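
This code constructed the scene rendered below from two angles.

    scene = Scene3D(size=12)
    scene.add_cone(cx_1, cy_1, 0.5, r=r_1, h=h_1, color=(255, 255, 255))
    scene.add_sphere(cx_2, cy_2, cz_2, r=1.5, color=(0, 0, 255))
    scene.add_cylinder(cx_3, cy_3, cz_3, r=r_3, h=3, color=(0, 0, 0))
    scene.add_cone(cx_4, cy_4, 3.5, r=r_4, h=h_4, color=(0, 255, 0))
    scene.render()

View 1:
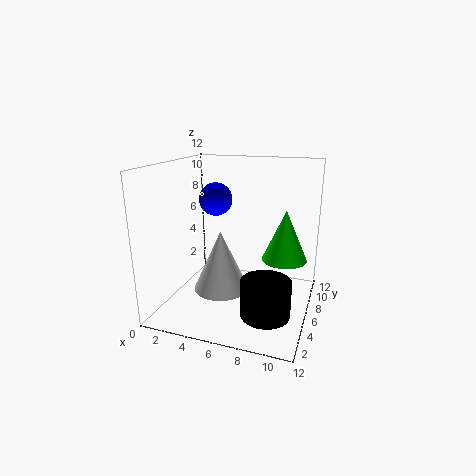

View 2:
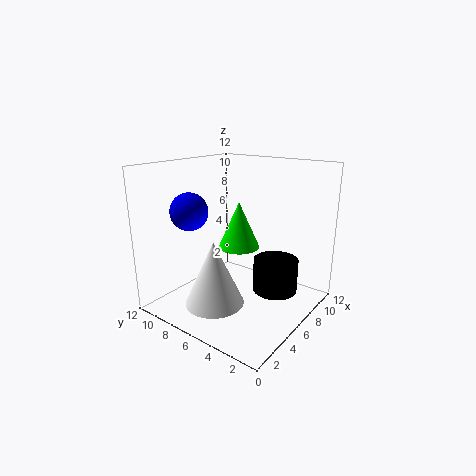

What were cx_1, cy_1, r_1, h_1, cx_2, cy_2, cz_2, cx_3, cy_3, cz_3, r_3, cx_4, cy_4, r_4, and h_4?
cx_1 = 4; cy_1 = 7; r_1 = 2.5; h_1 = 5.5; cx_2 = 3; cy_2 = 8.5; cz_2 = 8.5; cx_3 = 9; cy_3 = 4; cz_3 = 0.5; r_3 = 2; cx_4 = 9.5; cy_4 = 8.5; r_4 = 2; h_4 = 4.5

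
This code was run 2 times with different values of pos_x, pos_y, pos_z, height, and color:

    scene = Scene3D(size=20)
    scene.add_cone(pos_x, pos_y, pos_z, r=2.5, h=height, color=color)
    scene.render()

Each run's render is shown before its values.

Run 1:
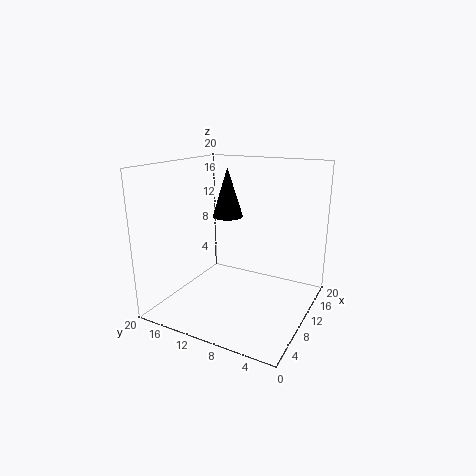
pos_x = 17.25; pos_y = 15.75; pos_z = 10.5; height = 8; color = 'black'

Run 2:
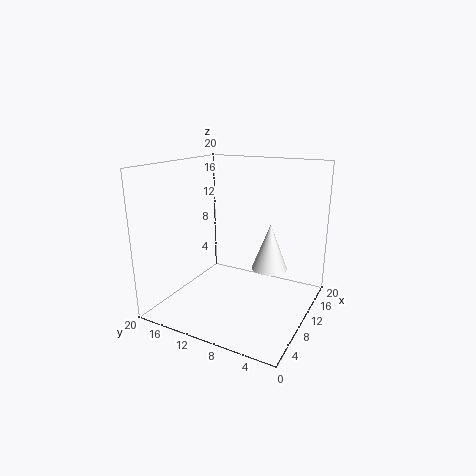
pos_x = 12; pos_y = 6; pos_z = 5.5; height = 6.5; color = 'white'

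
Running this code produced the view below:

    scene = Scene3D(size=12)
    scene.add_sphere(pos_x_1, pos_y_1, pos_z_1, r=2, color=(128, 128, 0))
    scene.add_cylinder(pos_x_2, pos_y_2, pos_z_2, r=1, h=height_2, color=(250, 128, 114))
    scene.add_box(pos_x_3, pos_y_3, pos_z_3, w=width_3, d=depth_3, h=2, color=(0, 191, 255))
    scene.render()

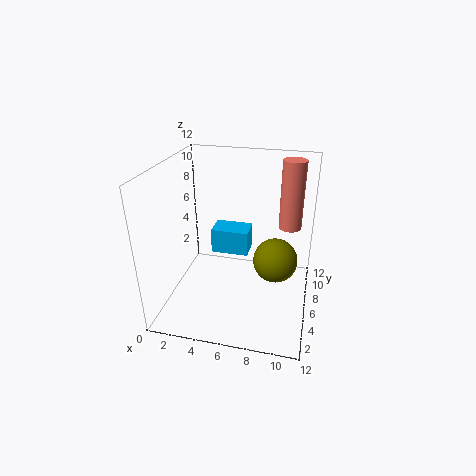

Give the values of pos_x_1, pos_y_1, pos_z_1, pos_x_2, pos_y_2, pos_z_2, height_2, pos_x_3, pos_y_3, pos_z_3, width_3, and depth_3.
pos_x_1 = 9
pos_y_1 = 8
pos_z_1 = 3
pos_x_2 = 10
pos_y_2 = 9
pos_z_2 = 6
height_2 = 6
pos_x_3 = 4
pos_y_3 = 5
pos_z_3 = 5
width_3 = 3
depth_3 = 2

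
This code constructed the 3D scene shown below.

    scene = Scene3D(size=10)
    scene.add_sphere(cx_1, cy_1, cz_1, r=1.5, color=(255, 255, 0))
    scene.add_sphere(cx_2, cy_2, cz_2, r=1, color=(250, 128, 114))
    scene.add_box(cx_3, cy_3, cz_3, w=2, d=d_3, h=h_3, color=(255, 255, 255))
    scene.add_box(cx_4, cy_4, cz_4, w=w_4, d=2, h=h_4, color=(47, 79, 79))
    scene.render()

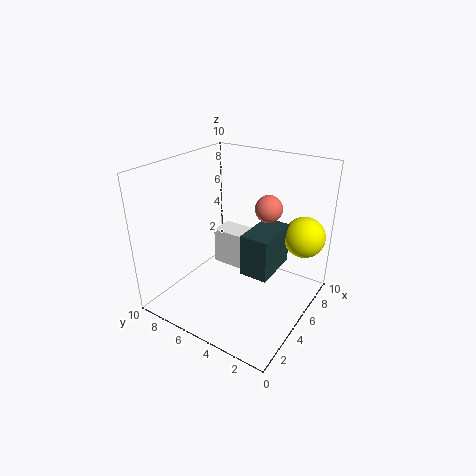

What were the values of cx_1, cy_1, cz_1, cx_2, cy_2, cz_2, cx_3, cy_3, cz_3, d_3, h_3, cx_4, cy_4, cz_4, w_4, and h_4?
cx_1 = 8.5, cy_1 = 1.5, cz_1 = 4.5, cx_2 = 7.5, cy_2 = 4, cz_2 = 6.5, cx_3 = 7.5, cy_3 = 6, cz_3 = 0.5, d_3 = 3, h_3 = 3, cx_4 = 4.5, cy_4 = 2.5, cz_4 = 2.5, w_4 = 3.5, h_4 = 3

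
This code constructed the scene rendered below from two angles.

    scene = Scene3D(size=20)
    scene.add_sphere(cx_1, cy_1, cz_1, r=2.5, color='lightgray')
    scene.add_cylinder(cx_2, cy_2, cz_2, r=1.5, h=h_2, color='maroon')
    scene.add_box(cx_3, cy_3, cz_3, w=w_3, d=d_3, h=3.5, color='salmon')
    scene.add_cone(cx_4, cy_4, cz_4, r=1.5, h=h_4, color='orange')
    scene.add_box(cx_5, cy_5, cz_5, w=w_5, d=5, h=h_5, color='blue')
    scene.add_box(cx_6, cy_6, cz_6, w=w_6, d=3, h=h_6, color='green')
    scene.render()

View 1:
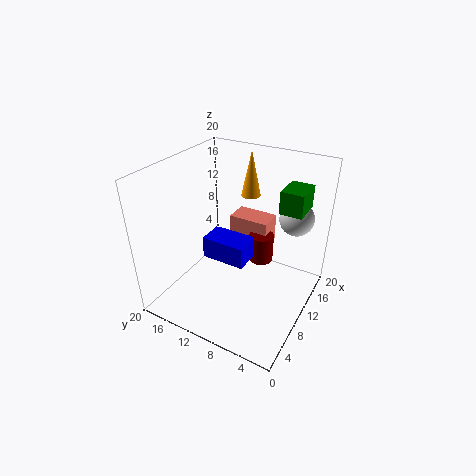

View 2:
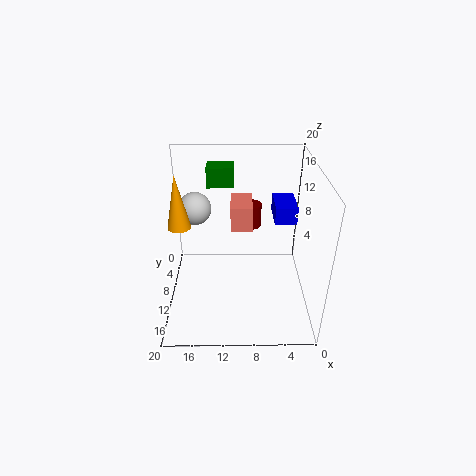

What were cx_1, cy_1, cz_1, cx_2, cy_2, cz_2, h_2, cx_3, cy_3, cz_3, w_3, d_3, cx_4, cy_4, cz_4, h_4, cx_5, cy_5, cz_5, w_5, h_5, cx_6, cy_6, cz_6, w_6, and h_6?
cx_1 = 16.5, cy_1 = 4, cz_1 = 11.5, cx_2 = 8, cy_2 = 5.5, cz_2 = 9.5, h_2 = 3.5, cx_3 = 8, cy_3 = 5, cz_3 = 11, w_3 = 3, d_3 = 5, cx_4 = 17.5, cy_4 = 12, cz_4 = 13, h_4 = 7, cx_5 = 2, cy_5 = 5, cz_5 = 12, w_5 = 3, h_5 = 2.5, cx_6 = 10.5, cy_6 = 1.5, cz_6 = 15, w_6 = 4, h_6 = 3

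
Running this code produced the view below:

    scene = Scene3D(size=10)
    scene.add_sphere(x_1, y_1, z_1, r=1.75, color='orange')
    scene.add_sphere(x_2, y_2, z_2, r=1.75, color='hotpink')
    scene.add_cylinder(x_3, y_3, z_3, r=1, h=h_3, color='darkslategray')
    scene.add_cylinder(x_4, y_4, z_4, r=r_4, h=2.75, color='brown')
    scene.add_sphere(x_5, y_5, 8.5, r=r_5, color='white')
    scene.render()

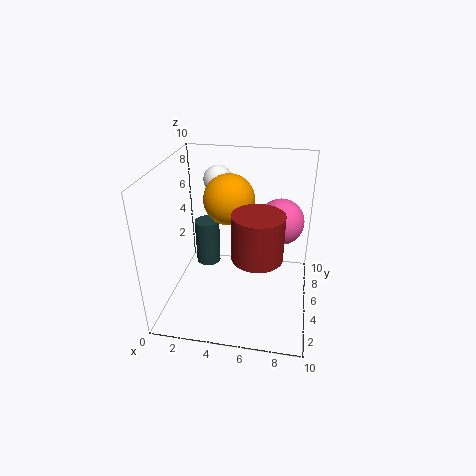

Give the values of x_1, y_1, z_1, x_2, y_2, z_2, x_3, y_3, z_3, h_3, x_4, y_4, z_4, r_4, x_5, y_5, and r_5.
x_1 = 4.25
y_1 = 5.75
z_1 = 7.5
x_2 = 7.75
y_2 = 8
z_2 = 5
x_3 = 1.75
y_3 = 8.5
z_3 = 0.5
h_3 = 3.75
x_4 = 6.75
y_4 = 1.75
z_4 = 5.75
r_4 = 1.5
x_5 = 3.25
y_5 = 6.75
r_5 = 1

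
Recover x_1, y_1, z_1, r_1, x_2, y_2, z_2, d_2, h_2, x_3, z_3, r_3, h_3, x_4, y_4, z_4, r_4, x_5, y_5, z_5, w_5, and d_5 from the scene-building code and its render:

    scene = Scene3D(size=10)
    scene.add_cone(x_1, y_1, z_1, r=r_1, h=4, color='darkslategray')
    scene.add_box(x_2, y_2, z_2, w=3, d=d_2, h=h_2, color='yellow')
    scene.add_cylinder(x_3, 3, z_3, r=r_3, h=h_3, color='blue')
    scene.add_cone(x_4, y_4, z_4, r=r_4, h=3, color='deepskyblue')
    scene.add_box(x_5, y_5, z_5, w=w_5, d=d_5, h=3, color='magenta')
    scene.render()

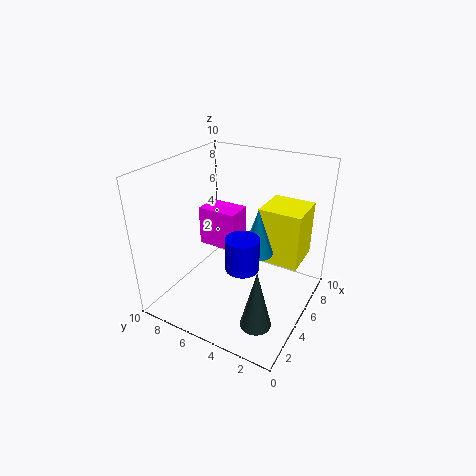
x_1 = 2, y_1 = 2, z_1 = 1, r_1 = 1, x_2 = 6, y_2 = 1, z_2 = 3, d_2 = 3, h_2 = 4, x_3 = 2, z_3 = 5, r_3 = 1, h_3 = 2, x_4 = 4, y_4 = 3, z_4 = 5, r_4 = 1, x_5 = 6, y_5 = 6, z_5 = 3, w_5 = 2, d_5 = 3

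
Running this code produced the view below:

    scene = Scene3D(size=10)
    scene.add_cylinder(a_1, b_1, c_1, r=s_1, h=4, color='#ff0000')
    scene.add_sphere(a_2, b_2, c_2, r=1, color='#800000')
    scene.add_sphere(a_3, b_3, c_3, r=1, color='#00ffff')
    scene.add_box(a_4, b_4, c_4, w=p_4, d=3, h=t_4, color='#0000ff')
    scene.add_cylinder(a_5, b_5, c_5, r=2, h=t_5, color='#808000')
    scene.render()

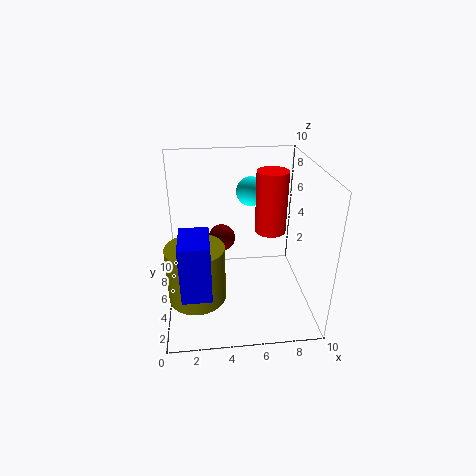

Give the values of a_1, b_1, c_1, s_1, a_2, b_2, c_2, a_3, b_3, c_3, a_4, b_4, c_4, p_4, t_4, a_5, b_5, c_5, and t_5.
a_1 = 7; b_1 = 4; c_1 = 6; s_1 = 1; a_2 = 4; b_2 = 7; c_2 = 4; a_3 = 6; b_3 = 6; c_3 = 8; a_4 = 1; b_4 = 2; c_4 = 2; p_4 = 2; t_4 = 4; a_5 = 2; b_5 = 4; c_5 = 1; t_5 = 4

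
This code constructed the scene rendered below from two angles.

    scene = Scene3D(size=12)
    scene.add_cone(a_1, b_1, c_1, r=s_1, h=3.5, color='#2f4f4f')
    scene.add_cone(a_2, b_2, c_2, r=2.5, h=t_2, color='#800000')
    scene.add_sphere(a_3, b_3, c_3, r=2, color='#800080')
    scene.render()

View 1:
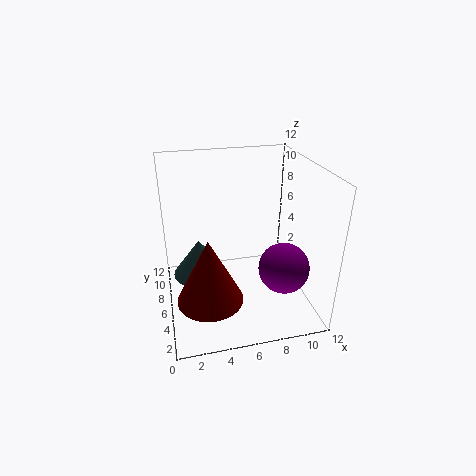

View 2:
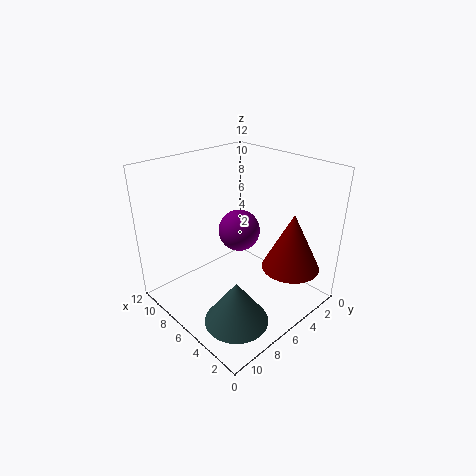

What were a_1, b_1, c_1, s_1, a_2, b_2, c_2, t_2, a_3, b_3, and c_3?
a_1 = 3; b_1 = 9; c_1 = 1; s_1 = 2.5; a_2 = 3; b_2 = 2.5; c_2 = 3; t_2 = 5; a_3 = 9; b_3 = 3; c_3 = 4.5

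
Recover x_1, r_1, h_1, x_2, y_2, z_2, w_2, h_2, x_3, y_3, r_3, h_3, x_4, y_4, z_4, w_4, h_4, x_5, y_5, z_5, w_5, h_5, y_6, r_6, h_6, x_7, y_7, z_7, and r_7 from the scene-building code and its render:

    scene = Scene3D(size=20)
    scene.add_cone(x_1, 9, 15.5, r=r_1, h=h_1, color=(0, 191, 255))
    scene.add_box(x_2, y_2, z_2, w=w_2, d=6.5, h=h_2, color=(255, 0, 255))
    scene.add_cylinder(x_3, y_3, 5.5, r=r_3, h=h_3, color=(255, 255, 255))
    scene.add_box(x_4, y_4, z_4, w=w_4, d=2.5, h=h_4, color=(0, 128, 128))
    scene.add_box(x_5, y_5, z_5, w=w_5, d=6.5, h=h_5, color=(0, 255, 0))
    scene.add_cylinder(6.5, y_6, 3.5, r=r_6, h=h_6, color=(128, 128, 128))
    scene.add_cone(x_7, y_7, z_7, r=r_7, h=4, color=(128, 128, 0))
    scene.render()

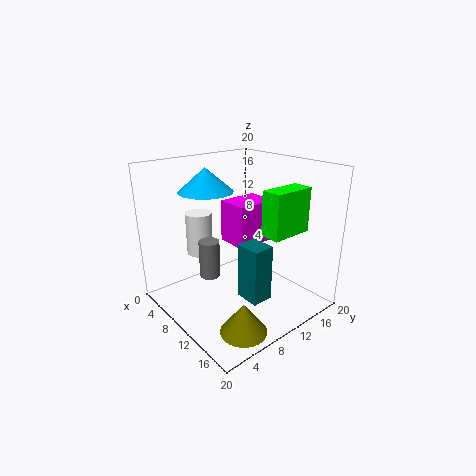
x_1 = 4, r_1 = 4, h_1 = 3.5, x_2 = 3.5, y_2 = 12, z_2 = 7, w_2 = 5, h_2 = 6.5, x_3 = 2.5, y_3 = 8.5, r_3 = 2, h_3 = 6.5, x_4 = 16.5, y_4 = 4.5, z_4 = 6.5, w_4 = 3, h_4 = 6.5, x_5 = 11.5, y_5 = 13, z_5 = 10, w_5 = 3, h_5 = 6.5, y_6 = 7.5, r_6 = 1.5, h_6 = 5.5, x_7 = 16.5, y_7 = 5.5, z_7 = 0.5, r_7 = 3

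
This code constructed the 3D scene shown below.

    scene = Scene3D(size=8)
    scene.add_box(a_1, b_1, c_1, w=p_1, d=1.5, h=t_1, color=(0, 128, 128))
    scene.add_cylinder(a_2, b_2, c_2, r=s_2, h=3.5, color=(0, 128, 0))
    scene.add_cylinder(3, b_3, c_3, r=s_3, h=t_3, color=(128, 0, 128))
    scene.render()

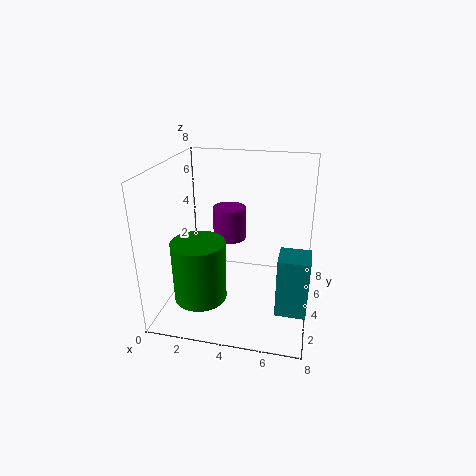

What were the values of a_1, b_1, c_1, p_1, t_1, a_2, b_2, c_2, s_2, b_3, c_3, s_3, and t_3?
a_1 = 6.5
b_1 = 1
c_1 = 1.5
p_1 = 1.5
t_1 = 3
a_2 = 2
b_2 = 3
c_2 = 0.5
s_2 = 1.5
b_3 = 6
c_3 = 3
s_3 = 1
t_3 = 2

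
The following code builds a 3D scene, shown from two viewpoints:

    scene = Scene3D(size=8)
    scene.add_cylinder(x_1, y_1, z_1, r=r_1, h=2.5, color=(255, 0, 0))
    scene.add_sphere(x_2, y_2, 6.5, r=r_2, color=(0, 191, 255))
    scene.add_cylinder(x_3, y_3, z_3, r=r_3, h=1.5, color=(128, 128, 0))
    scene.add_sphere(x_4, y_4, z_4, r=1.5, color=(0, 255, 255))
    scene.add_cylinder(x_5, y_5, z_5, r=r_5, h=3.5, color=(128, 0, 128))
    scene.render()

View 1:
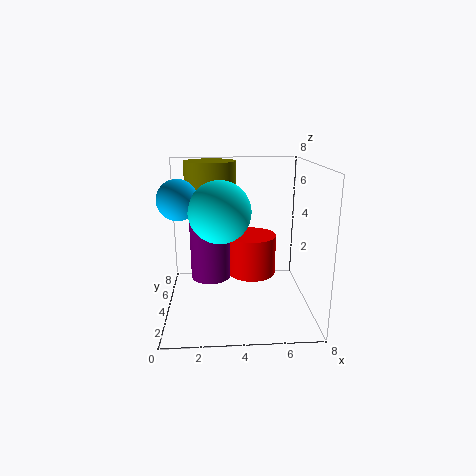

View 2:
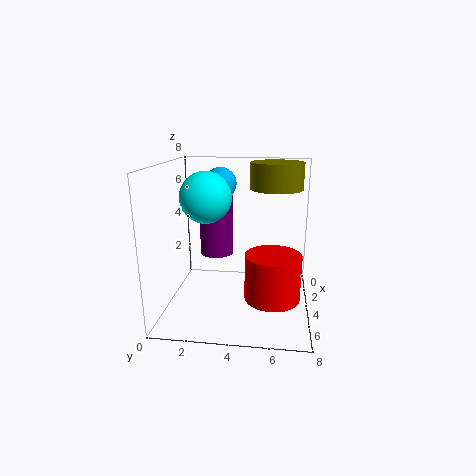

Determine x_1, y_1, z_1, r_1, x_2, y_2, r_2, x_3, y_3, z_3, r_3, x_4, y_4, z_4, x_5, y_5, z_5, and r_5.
x_1 = 5; y_1 = 6; z_1 = 1; r_1 = 1.5; x_2 = 1; y_2 = 2.5; r_2 = 1; x_3 = 2.5; y_3 = 6; z_3 = 6.5; r_3 = 1.5; x_4 = 3; y_4 = 2; z_4 = 6; x_5 = 2.5; y_5 = 2.5; z_5 = 2.5; r_5 = 1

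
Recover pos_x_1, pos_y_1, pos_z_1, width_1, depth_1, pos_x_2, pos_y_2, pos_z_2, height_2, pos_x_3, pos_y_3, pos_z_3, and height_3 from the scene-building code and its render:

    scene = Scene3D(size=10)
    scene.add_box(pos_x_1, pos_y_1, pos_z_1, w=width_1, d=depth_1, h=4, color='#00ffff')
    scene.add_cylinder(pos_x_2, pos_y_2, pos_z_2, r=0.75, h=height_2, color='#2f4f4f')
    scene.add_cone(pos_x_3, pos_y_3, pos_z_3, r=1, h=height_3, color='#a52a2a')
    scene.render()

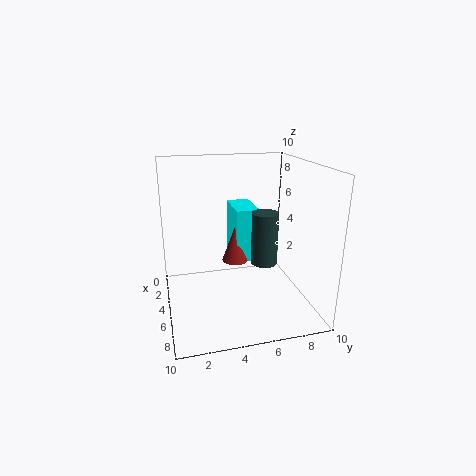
pos_x_1 = 0.5, pos_y_1 = 5.25, pos_z_1 = 2.5, width_1 = 3.25, depth_1 = 1.75, pos_x_2 = 9, pos_y_2 = 5.5, pos_z_2 = 5, height_2 = 3, pos_x_3 = 3.25, pos_y_3 = 5.25, pos_z_3 = 2.5, height_3 = 2.75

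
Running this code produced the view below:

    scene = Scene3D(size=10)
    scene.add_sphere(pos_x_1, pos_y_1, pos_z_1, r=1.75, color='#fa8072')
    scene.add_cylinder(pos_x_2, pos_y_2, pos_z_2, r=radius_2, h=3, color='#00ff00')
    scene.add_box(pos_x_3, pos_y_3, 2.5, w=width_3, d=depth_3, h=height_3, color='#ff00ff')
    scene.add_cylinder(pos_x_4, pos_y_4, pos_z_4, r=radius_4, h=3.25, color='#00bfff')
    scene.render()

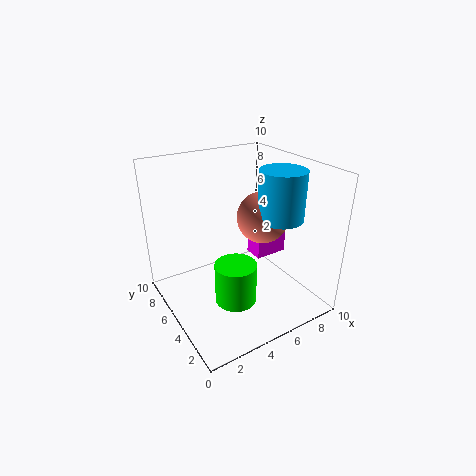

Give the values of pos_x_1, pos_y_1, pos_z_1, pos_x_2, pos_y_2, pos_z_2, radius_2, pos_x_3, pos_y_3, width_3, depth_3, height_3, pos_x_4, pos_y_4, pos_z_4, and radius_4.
pos_x_1 = 6.5, pos_y_1 = 4.25, pos_z_1 = 6.5, pos_x_2 = 4.5, pos_y_2 = 4.5, pos_z_2 = 0.25, radius_2 = 1.5, pos_x_3 = 7, pos_y_3 = 5.25, width_3 = 2.5, depth_3 = 1.5, height_3 = 2, pos_x_4 = 7, pos_y_4 = 3, pos_z_4 = 6.75, radius_4 = 1.5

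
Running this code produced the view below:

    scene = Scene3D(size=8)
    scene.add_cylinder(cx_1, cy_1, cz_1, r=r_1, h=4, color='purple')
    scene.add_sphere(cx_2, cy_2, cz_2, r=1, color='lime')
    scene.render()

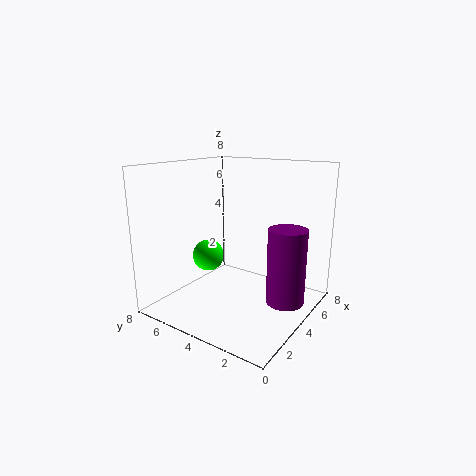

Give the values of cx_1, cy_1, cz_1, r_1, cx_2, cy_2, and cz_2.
cx_1 = 4; cy_1 = 1; cz_1 = 1; r_1 = 1; cx_2 = 5; cy_2 = 7; cz_2 = 2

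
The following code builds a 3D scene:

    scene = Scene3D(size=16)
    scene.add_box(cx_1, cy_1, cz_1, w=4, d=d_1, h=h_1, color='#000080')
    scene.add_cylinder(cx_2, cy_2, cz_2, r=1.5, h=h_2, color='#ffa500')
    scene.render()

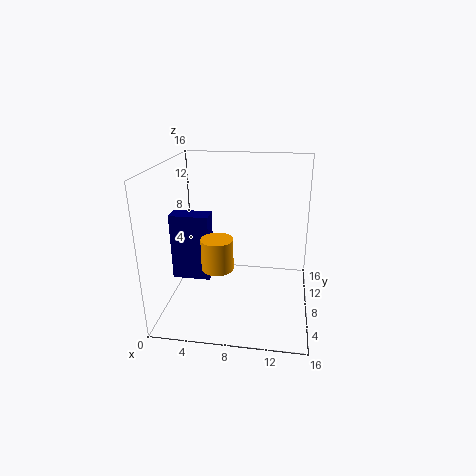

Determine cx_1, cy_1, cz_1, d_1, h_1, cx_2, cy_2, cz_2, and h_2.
cx_1 = 1.5, cy_1 = 4.5, cz_1 = 4.5, d_1 = 2, h_1 = 7, cx_2 = 7, cy_2 = 2, cz_2 = 7.5, h_2 = 3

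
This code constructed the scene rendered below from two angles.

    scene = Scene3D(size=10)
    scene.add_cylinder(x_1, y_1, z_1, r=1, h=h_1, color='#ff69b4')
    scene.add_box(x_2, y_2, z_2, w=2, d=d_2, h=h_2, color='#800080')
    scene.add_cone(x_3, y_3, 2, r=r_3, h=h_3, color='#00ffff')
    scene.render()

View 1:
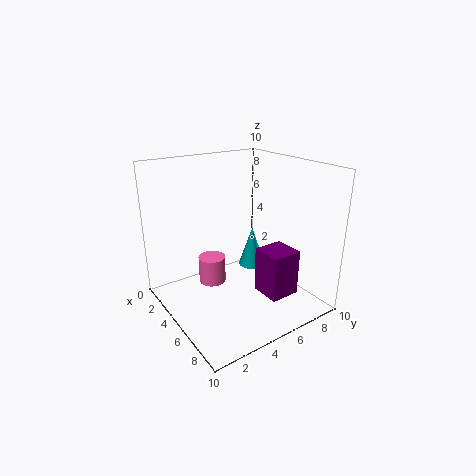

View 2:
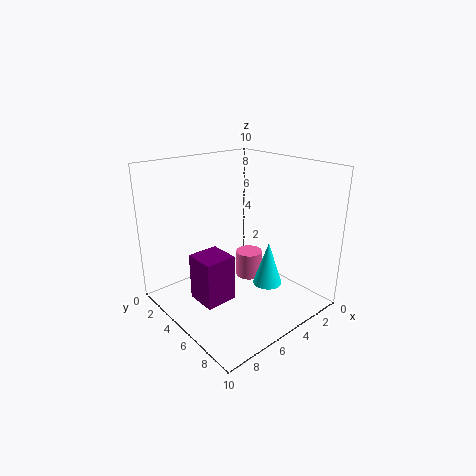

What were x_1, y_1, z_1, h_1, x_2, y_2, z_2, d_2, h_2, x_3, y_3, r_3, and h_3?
x_1 = 3, y_1 = 4, z_1 = 1, h_1 = 2, x_2 = 7, y_2 = 5, z_2 = 2, d_2 = 2, h_2 = 3, x_3 = 4, y_3 = 7, r_3 = 1, h_3 = 3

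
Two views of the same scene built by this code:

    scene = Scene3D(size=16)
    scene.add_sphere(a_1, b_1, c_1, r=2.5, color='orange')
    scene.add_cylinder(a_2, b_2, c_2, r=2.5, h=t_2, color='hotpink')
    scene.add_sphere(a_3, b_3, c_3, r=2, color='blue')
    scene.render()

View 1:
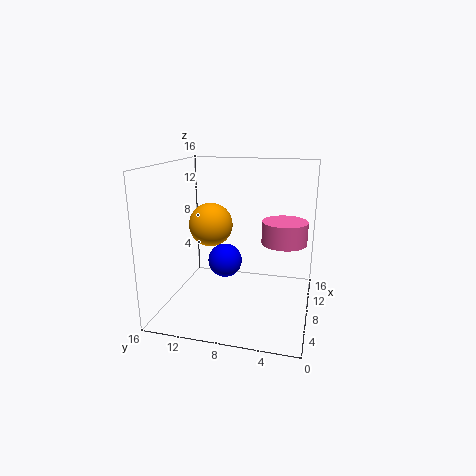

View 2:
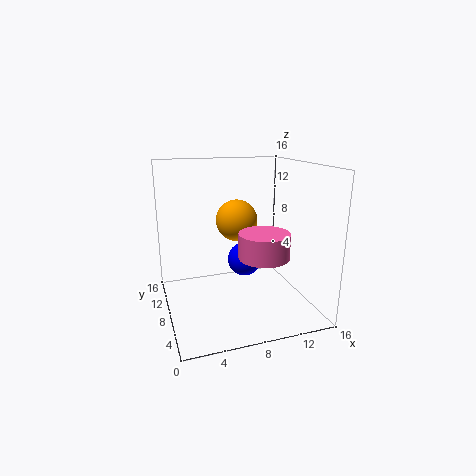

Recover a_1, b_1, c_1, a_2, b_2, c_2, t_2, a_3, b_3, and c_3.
a_1 = 9
b_1 = 11.5
c_1 = 9
a_2 = 9
b_2 = 3
c_2 = 7.5
t_2 = 2.5
a_3 = 9.5
b_3 = 10
c_3 = 4.5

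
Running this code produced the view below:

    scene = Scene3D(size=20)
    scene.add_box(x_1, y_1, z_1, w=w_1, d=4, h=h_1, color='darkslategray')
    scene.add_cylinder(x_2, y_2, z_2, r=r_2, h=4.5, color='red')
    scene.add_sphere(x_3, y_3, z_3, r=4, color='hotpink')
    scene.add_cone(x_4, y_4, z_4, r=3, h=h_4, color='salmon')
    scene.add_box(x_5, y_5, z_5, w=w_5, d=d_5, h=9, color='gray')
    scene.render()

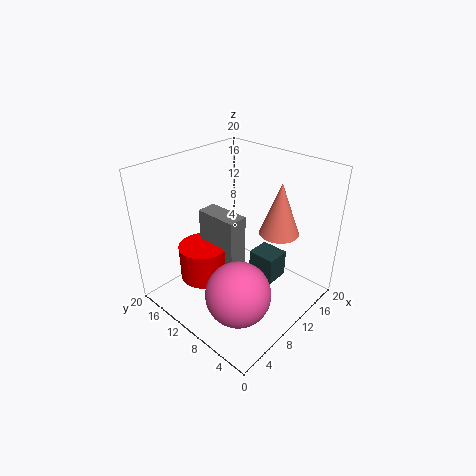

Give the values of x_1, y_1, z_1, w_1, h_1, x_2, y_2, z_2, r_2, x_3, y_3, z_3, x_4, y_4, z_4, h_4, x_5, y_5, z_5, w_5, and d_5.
x_1 = 12, y_1 = 5.5, z_1 = 3, w_1 = 3.5, h_1 = 4, x_2 = 4, y_2 = 10.5, z_2 = 7, r_2 = 3, x_3 = 4, y_3 = 4.5, z_3 = 7, x_4 = 17, y_4 = 8, z_4 = 8.5, h_4 = 8, x_5 = 5, y_5 = 6.5, z_5 = 6.5, w_5 = 2.5, d_5 = 5.5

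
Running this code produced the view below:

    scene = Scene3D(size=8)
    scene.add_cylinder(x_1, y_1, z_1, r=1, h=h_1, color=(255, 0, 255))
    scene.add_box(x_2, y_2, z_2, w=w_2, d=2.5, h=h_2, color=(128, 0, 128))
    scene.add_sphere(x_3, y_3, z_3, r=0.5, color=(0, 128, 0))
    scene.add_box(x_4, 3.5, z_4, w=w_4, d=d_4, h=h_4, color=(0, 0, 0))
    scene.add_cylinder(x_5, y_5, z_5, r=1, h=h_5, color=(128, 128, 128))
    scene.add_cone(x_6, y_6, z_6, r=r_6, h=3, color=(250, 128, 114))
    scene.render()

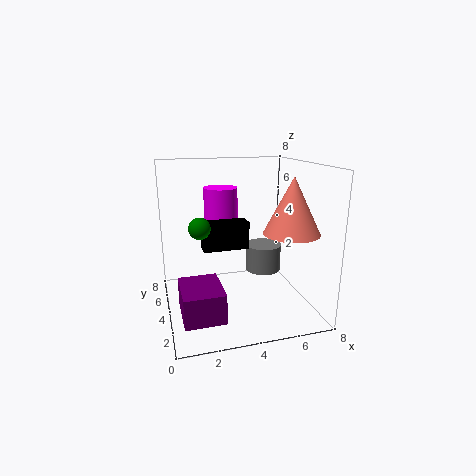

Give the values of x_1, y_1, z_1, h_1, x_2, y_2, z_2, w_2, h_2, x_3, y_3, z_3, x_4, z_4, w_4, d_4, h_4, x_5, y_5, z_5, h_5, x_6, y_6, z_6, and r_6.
x_1 = 3.5
y_1 = 6
z_1 = 3
h_1 = 3.5
x_2 = 0.5
y_2 = 0.5
z_2 = 1
w_2 = 2
h_2 = 1.5
x_3 = 1.5
y_3 = 1.5
z_3 = 5.5
x_4 = 2
z_4 = 3.5
w_4 = 2.5
d_4 = 1
h_4 = 1.5
x_5 = 5.5
y_5 = 4
z_5 = 2
h_5 = 1.5
x_6 = 6.5
y_6 = 2.5
z_6 = 4.5
r_6 = 1.5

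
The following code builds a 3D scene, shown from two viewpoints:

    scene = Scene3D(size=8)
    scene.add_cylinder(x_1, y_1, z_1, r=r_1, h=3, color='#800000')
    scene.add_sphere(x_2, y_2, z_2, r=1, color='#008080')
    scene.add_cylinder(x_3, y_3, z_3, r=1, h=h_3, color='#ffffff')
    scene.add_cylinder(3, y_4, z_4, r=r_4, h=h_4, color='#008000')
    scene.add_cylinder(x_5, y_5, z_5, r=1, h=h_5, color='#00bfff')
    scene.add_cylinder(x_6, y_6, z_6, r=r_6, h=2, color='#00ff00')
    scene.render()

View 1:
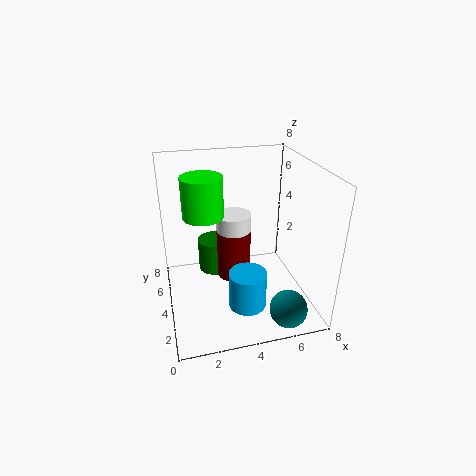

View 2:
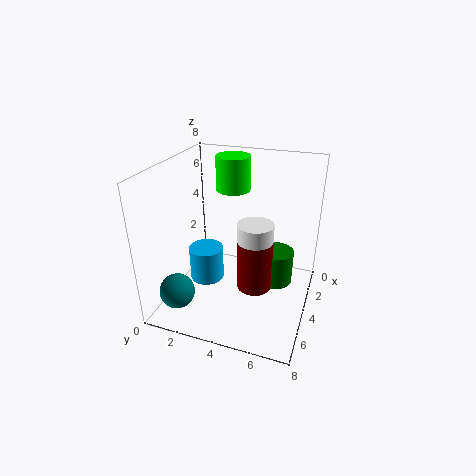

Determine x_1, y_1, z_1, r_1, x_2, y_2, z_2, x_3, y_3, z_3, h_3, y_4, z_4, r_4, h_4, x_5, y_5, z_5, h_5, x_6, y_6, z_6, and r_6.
x_1 = 4
y_1 = 5
z_1 = 1
r_1 = 1
x_2 = 6
y_2 = 1
z_2 = 1
x_3 = 4
y_3 = 5
z_3 = 1
h_3 = 4
y_4 = 6
z_4 = 1
r_4 = 1
h_4 = 2
x_5 = 4
y_5 = 2
z_5 = 1
h_5 = 2
x_6 = 2
y_6 = 3
z_6 = 6
r_6 = 1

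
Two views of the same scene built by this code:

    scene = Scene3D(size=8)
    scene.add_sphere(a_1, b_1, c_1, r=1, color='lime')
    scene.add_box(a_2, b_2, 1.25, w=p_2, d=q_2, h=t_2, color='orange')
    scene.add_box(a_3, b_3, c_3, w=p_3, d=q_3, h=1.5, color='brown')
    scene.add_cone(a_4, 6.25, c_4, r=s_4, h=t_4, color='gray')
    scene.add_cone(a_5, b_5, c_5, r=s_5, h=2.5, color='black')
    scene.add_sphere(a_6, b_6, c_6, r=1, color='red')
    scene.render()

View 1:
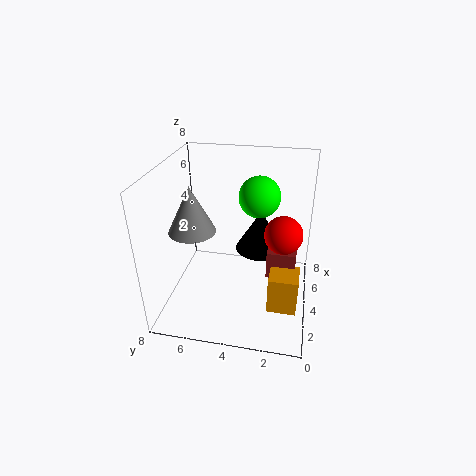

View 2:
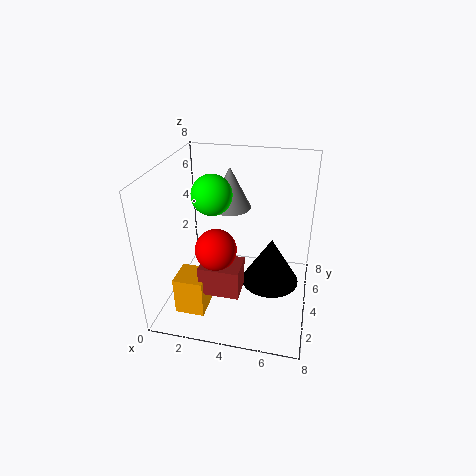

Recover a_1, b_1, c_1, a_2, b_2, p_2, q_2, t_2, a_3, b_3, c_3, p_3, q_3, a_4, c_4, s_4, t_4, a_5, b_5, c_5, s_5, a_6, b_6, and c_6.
a_1 = 3
b_1 = 2.75
c_1 = 7
a_2 = 1.5
b_2 = 0.5
p_2 = 1.5
q_2 = 1.5
t_2 = 2
a_3 = 2.75
b_3 = 0.75
c_3 = 2.5
p_3 = 2
q_3 = 1.5
a_4 = 3
c_4 = 4.75
s_4 = 1.25
t_4 = 2.5
a_5 = 6
b_5 = 3
c_5 = 2.25
s_5 = 1.5
a_6 = 3.5
b_6 = 1.5
c_6 = 4.75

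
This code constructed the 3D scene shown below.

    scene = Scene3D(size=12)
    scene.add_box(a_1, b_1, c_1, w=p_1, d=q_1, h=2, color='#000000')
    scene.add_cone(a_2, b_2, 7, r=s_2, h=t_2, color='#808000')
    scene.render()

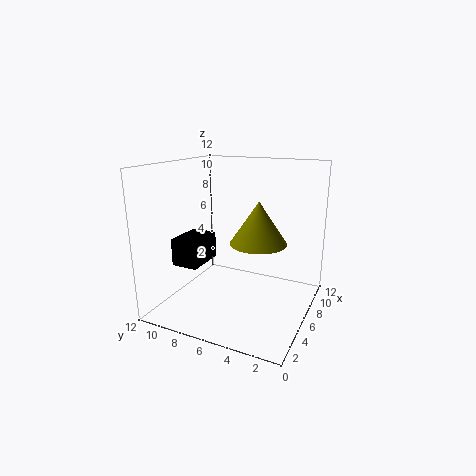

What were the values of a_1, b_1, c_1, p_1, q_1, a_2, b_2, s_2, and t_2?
a_1 = 1, b_1 = 7, c_1 = 5, p_1 = 3, q_1 = 2, a_2 = 3, b_2 = 3, s_2 = 2, t_2 = 3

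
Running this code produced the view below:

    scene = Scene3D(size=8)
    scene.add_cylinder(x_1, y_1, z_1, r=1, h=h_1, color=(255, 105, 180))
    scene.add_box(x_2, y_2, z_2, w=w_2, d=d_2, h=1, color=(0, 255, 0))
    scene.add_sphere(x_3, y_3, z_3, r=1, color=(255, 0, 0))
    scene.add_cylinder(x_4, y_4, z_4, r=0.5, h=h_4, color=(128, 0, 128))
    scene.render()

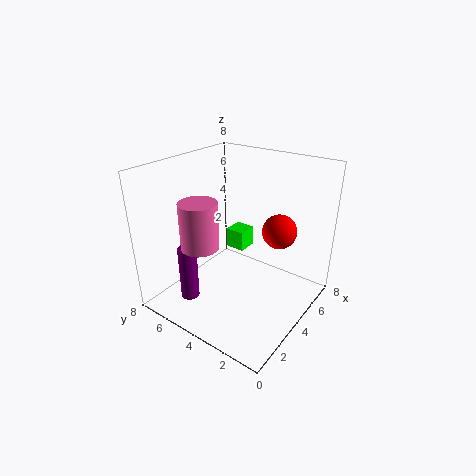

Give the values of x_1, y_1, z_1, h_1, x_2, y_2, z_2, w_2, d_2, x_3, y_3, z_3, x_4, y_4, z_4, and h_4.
x_1 = 2; y_1 = 5; z_1 = 4; h_1 = 2.5; x_2 = 3; y_2 = 3; z_2 = 4; w_2 = 1; d_2 = 1; x_3 = 6; y_3 = 2.5; z_3 = 4; x_4 = 1.5; y_4 = 5.5; z_4 = 1; h_4 = 3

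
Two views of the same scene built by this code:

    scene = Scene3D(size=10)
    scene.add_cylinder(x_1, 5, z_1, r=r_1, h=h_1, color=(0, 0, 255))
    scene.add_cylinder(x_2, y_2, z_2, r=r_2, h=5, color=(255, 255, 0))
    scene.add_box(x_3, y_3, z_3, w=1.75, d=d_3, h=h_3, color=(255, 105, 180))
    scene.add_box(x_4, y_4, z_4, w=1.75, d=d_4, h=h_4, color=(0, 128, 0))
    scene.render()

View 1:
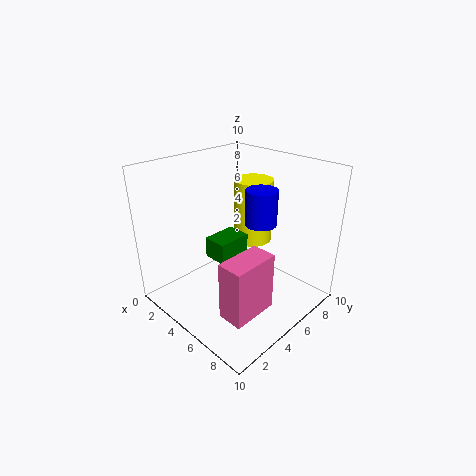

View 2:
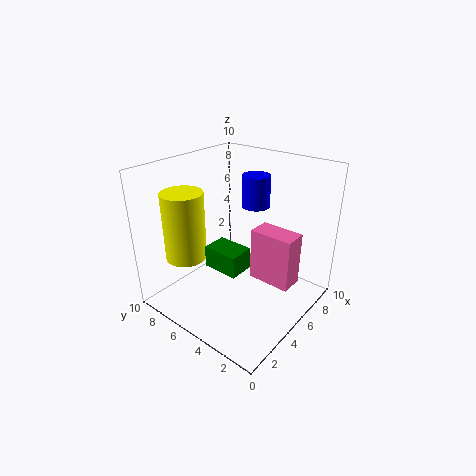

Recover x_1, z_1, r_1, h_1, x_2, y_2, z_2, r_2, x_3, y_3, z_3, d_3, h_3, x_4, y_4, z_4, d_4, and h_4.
x_1 = 7; z_1 = 6.75; r_1 = 1; h_1 = 2.25; x_2 = 3.25; y_2 = 8.5; z_2 = 3; r_2 = 1.5; x_3 = 6.5; y_3 = 1.75; z_3 = 1; d_3 = 3.25; h_3 = 4; x_4 = 3; y_4 = 3.75; z_4 = 3.25; d_4 = 2.5; h_4 = 1.5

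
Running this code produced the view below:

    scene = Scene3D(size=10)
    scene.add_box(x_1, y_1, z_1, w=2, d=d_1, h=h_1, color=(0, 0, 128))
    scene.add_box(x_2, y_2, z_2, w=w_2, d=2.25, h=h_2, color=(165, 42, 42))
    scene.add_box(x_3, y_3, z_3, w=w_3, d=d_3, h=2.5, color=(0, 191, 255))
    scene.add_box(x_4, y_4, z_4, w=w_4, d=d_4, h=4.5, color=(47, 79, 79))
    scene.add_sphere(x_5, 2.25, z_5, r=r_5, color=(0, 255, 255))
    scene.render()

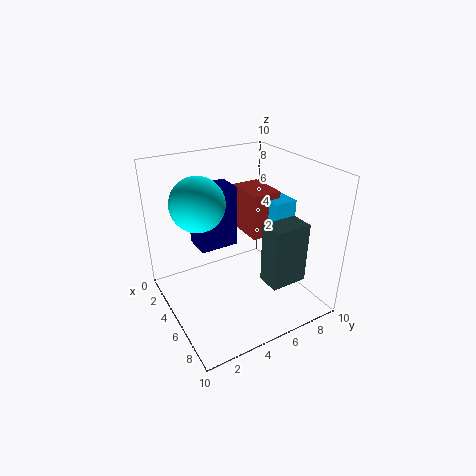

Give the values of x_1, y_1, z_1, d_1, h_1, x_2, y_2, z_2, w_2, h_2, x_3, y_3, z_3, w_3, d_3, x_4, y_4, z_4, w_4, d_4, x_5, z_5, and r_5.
x_1 = 2.5; y_1 = 2.5; z_1 = 4.25; d_1 = 2.75; h_1 = 4.25; x_2 = 0.75; y_2 = 7; z_2 = 3.75; w_2 = 3.25; h_2 = 3.5; x_3 = 3.25; y_3 = 8.25; z_3 = 4.25; w_3 = 1.75; d_3 = 1.75; x_4 = 5.75; y_4 = 6.5; z_4 = 1.5; w_4 = 1.75; d_4 = 2.75; x_5 = 4.75; z_5 = 8; r_5 = 1.75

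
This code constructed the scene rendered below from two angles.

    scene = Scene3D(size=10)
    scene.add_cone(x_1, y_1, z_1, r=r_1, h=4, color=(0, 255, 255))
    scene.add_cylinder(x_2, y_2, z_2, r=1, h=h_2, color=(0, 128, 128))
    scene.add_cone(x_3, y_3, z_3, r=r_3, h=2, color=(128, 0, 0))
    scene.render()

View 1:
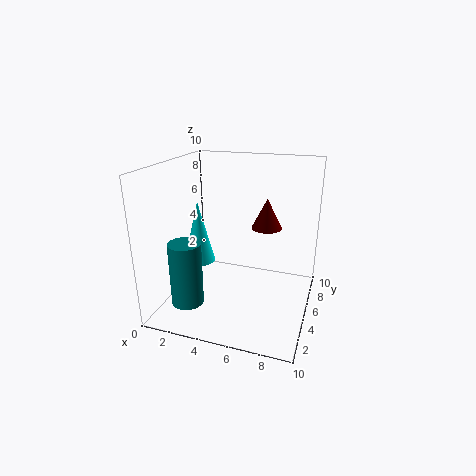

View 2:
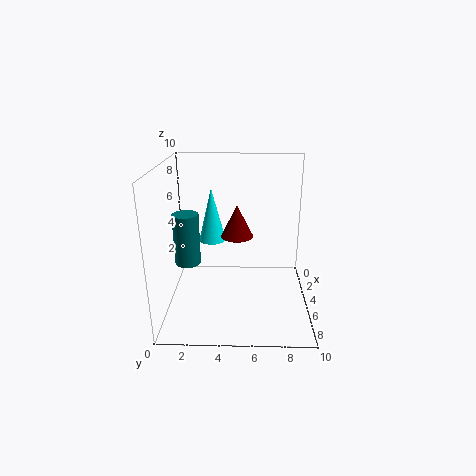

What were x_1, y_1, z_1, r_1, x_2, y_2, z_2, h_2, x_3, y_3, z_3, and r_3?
x_1 = 3, y_1 = 3, z_1 = 4, r_1 = 1, x_2 = 3, y_2 = 1, z_2 = 2, h_2 = 4, x_3 = 7, y_3 = 5, z_3 = 6, r_3 = 1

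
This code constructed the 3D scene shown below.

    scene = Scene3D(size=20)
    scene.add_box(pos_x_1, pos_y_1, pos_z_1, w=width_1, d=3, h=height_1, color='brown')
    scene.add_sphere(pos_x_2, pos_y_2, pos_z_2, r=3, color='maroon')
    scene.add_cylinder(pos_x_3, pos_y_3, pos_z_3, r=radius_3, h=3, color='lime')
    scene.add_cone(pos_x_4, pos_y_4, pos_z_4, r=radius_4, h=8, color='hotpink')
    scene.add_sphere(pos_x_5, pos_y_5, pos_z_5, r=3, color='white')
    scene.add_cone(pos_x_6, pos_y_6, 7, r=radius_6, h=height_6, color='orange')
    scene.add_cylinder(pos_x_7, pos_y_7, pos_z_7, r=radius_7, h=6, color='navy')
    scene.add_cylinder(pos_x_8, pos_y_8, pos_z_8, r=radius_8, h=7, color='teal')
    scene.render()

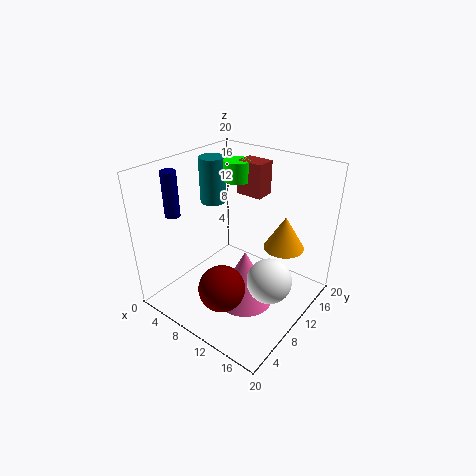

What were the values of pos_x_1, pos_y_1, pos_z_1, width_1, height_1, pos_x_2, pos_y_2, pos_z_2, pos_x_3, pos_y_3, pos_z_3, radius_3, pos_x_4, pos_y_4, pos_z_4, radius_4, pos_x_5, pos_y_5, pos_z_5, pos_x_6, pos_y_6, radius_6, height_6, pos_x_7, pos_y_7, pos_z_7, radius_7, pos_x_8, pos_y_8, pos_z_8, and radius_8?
pos_x_1 = 6
pos_y_1 = 15
pos_z_1 = 14
width_1 = 4
height_1 = 5
pos_x_2 = 12
pos_y_2 = 4
pos_z_2 = 6
pos_x_3 = 6
pos_y_3 = 15
pos_z_3 = 16
radius_3 = 2
pos_x_4 = 12
pos_y_4 = 9
pos_z_4 = 1
radius_4 = 4
pos_x_5 = 16
pos_y_5 = 9
pos_z_5 = 6
pos_x_6 = 14
pos_y_6 = 16
radius_6 = 3
height_6 = 5
pos_x_7 = 4
pos_y_7 = 4
pos_z_7 = 14
radius_7 = 1
pos_x_8 = 2
pos_y_8 = 14
pos_z_8 = 12
radius_8 = 2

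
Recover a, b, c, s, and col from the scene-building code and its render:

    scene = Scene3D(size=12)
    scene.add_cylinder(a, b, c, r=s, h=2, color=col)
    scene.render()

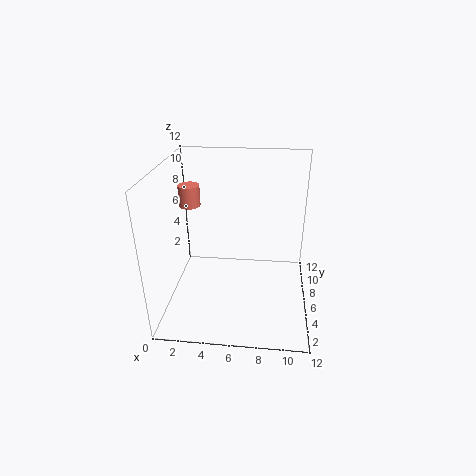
a = 1
b = 10
c = 7
s = 1
col = 'salmon'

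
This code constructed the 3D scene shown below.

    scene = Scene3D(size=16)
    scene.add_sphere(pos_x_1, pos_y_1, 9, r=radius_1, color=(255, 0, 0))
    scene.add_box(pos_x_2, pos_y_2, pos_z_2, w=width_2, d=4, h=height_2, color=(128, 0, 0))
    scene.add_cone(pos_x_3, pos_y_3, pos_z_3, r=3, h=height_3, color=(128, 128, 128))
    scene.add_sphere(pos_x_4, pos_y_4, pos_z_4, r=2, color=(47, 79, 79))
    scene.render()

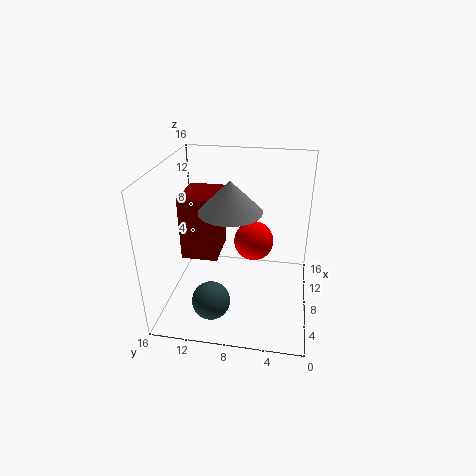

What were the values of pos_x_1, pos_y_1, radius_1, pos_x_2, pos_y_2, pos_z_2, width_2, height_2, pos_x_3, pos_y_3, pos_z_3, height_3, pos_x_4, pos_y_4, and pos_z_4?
pos_x_1 = 6
pos_y_1 = 6
radius_1 = 2
pos_x_2 = 6
pos_y_2 = 10
pos_z_2 = 6
width_2 = 5
height_2 = 7
pos_x_3 = 4
pos_y_3 = 8
pos_z_3 = 13
height_3 = 3
pos_x_4 = 3
pos_y_4 = 10
pos_z_4 = 3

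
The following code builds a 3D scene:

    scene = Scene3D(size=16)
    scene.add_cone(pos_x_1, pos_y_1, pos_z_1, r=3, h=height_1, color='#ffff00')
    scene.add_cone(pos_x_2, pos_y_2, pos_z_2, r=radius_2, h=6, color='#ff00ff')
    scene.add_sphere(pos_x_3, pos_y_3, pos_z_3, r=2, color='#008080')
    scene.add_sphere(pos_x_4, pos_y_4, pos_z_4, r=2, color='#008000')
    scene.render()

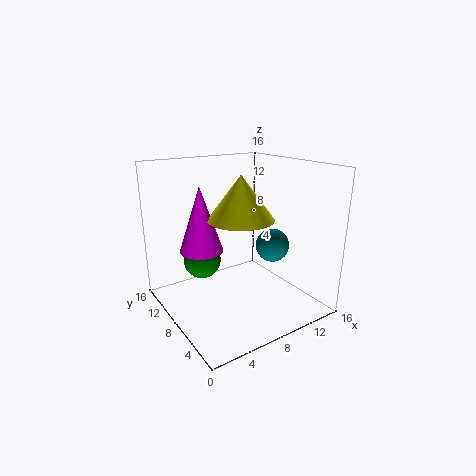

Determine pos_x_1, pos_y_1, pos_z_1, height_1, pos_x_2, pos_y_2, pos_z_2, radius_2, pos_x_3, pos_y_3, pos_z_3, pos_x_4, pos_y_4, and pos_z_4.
pos_x_1 = 5
pos_y_1 = 3
pos_z_1 = 12
height_1 = 4
pos_x_2 = 2
pos_y_2 = 5
pos_z_2 = 9
radius_2 = 2
pos_x_3 = 13
pos_y_3 = 8
pos_z_3 = 6
pos_x_4 = 4
pos_y_4 = 9
pos_z_4 = 6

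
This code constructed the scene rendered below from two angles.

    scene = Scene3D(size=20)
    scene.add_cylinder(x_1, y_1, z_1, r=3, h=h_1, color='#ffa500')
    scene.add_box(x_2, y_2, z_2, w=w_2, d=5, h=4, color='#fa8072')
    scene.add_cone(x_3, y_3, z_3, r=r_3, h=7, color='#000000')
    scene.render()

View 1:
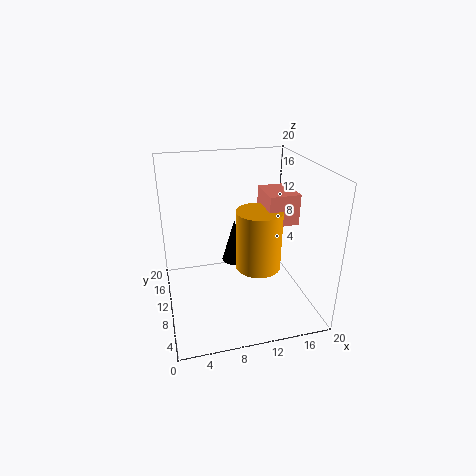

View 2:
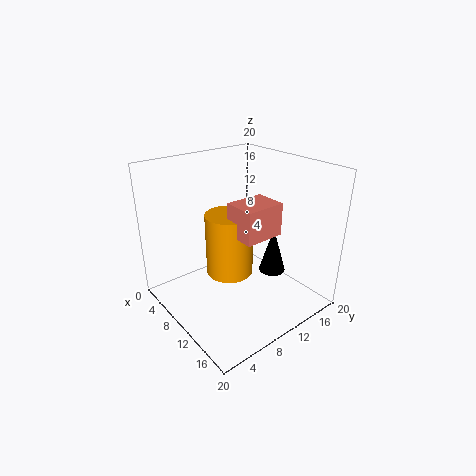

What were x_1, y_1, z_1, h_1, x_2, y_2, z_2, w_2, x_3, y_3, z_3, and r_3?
x_1 = 12; y_1 = 7; z_1 = 7; h_1 = 8; x_2 = 13; y_2 = 6; z_2 = 13; w_2 = 4; x_3 = 11; y_3 = 16; z_3 = 3; r_3 = 2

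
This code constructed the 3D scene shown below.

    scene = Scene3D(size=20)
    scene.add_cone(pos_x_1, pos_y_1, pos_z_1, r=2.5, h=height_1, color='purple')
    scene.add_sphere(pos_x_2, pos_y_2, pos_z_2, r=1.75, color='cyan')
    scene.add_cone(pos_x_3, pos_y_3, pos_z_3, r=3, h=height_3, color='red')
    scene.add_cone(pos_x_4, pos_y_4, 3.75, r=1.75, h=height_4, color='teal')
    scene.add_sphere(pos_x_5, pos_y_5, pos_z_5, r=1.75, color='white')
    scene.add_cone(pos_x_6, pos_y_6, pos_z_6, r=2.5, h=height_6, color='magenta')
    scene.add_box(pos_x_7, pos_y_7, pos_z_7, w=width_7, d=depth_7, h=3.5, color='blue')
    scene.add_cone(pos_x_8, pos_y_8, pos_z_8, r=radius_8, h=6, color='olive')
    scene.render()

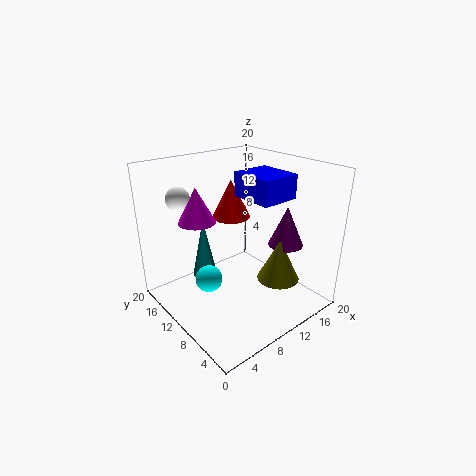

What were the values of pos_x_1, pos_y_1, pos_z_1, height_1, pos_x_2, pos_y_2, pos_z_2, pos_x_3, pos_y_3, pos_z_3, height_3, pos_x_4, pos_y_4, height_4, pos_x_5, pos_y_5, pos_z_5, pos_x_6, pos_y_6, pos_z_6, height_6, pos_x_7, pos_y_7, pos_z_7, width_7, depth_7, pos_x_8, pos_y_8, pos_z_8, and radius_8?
pos_x_1 = 16.25
pos_y_1 = 6.75
pos_z_1 = 8.25
height_1 = 5.75
pos_x_2 = 4.25
pos_y_2 = 9
pos_z_2 = 6.25
pos_x_3 = 13.75
pos_y_3 = 16.25
pos_z_3 = 10.25
height_3 = 6
pos_x_4 = 6.75
pos_y_4 = 13.75
height_4 = 8.5
pos_x_5 = 5.5
pos_y_5 = 18
pos_z_5 = 14.5
pos_x_6 = 5.25
pos_y_6 = 12.75
pos_z_6 = 12.75
height_6 = 4.75
pos_x_7 = 12.25
pos_y_7 = 7
pos_z_7 = 14.75
width_7 = 5.75
depth_7 = 6.5
pos_x_8 = 14.25
pos_y_8 = 6
pos_z_8 = 3.75
radius_8 = 3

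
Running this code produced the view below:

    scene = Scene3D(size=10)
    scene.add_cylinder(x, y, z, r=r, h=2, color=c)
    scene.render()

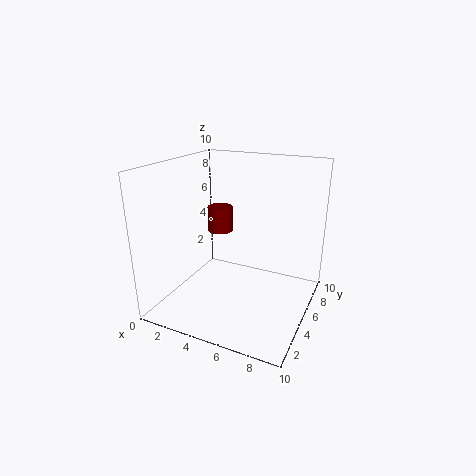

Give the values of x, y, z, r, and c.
x = 2; y = 8; z = 4; r = 1; c = 'maroon'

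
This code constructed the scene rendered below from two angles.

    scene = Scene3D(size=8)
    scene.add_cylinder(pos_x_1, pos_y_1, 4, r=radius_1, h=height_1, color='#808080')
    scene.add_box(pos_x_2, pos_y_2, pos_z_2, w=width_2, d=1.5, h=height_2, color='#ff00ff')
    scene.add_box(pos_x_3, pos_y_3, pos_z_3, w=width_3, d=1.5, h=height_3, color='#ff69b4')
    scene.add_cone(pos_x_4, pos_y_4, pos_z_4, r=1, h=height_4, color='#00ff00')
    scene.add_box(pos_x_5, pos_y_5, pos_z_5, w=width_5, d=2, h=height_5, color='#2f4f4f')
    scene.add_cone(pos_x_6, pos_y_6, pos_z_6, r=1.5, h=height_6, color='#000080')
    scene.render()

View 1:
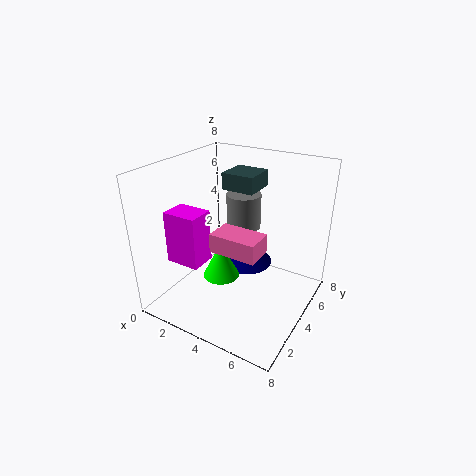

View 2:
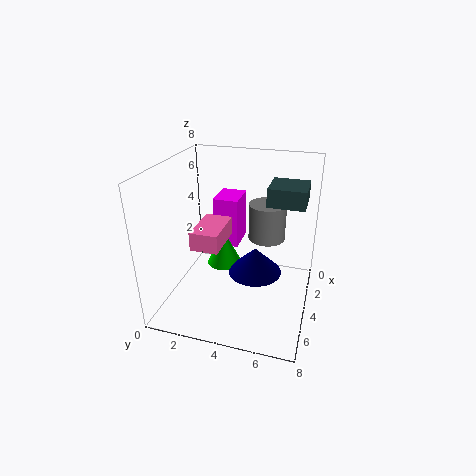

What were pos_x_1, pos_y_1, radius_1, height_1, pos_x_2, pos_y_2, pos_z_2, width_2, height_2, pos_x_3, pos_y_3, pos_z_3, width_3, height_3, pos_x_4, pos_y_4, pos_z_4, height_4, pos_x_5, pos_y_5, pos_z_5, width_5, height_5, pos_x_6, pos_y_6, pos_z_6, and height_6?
pos_x_1 = 3.5, pos_y_1 = 5.5, radius_1 = 1, height_1 = 2, pos_x_2 = 0.5, pos_y_2 = 2, pos_z_2 = 2.5, width_2 = 2, height_2 = 3, pos_x_3 = 3.5, pos_y_3 = 2, pos_z_3 = 4, width_3 = 2.5, height_3 = 1, pos_x_4 = 3.5, pos_y_4 = 3, pos_z_4 = 2, height_4 = 2, pos_x_5 = 2, pos_y_5 = 5.5, pos_z_5 = 6, width_5 = 2, height_5 = 1, pos_x_6 = 4, pos_y_6 = 5, pos_z_6 = 2, height_6 = 1.5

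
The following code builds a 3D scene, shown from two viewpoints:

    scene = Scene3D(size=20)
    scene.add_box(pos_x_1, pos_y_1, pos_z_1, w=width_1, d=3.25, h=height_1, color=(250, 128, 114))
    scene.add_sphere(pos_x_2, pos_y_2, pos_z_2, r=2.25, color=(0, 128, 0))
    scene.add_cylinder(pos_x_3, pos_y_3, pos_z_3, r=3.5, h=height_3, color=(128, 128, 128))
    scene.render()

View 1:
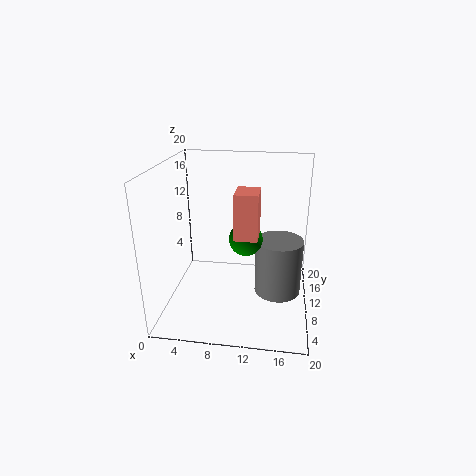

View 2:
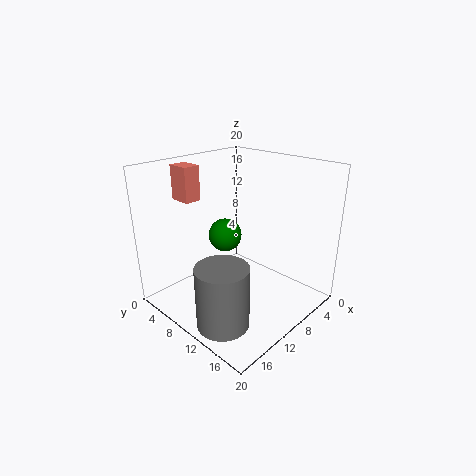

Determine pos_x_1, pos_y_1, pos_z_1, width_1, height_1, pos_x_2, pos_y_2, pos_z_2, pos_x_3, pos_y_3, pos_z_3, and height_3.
pos_x_1 = 11
pos_y_1 = 0.25
pos_z_1 = 14.25
width_1 = 2.5
height_1 = 5
pos_x_2 = 11.25
pos_y_2 = 8.75
pos_z_2 = 10.5
pos_x_3 = 15.75
pos_y_3 = 12.75
pos_z_3 = 0.25
height_3 = 8.5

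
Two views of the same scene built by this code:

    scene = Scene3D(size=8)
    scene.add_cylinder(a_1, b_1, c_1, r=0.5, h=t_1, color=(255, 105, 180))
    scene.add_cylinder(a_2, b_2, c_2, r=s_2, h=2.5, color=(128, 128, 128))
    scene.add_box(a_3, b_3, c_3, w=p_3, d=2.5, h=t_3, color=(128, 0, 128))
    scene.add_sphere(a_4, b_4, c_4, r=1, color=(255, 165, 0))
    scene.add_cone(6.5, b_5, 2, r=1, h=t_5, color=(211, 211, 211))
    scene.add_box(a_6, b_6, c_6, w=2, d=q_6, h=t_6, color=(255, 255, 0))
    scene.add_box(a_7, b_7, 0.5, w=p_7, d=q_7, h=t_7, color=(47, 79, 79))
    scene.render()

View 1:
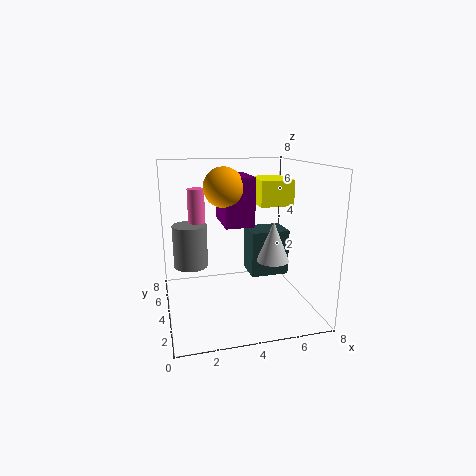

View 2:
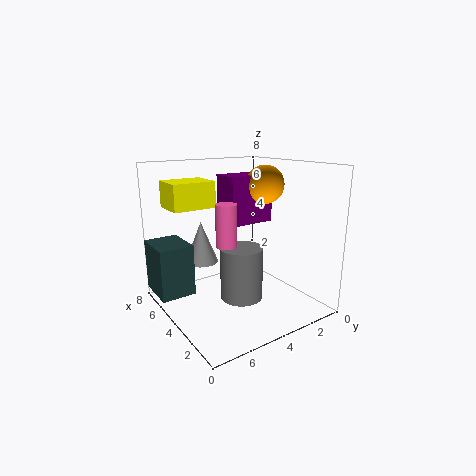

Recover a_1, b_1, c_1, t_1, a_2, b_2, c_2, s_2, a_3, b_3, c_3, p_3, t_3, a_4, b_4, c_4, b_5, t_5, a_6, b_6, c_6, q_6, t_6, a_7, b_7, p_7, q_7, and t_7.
a_1 = 2
b_1 = 6
c_1 = 4.5
t_1 = 2
a_2 = 1.5
b_2 = 5.5
c_2 = 2
s_2 = 1
a_3 = 3
b_3 = 2.5
c_3 = 5
p_3 = 1.5
t_3 = 2.5
a_4 = 3
b_4 = 3
c_4 = 7
b_5 = 5
t_5 = 2.5
a_6 = 5.5
b_6 = 4.5
c_6 = 5.5
q_6 = 2.5
t_6 = 1.5
a_7 = 5.5
b_7 = 6
p_7 = 2.5
q_7 = 2
t_7 = 3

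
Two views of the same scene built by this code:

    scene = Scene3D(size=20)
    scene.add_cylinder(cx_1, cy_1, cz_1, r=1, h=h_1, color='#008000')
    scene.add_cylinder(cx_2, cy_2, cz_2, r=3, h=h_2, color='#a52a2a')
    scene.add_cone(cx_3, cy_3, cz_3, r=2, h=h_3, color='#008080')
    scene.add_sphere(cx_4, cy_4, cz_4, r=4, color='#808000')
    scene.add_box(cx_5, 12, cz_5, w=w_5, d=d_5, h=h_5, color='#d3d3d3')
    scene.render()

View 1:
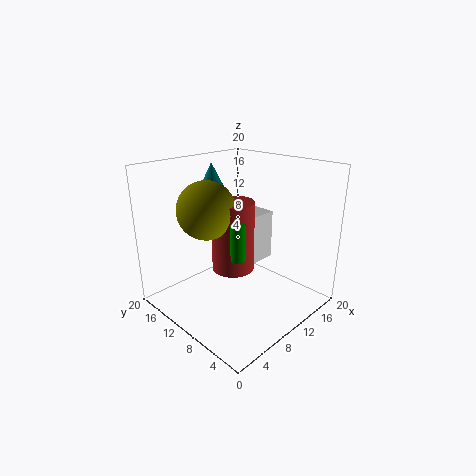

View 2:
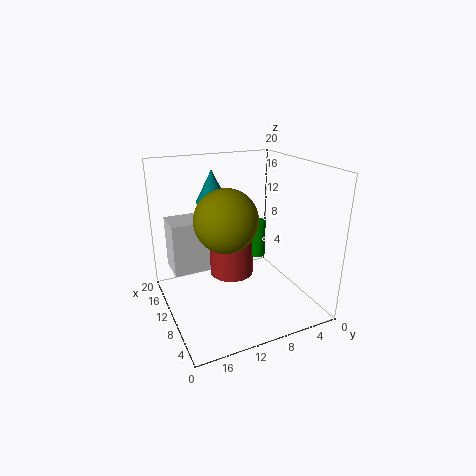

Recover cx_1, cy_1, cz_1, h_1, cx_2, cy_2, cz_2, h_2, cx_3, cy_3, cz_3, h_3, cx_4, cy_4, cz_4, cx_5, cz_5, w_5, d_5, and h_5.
cx_1 = 8; cy_1 = 8; cz_1 = 8; h_1 = 5; cx_2 = 10; cy_2 = 11; cz_2 = 5; h_2 = 10; cx_3 = 9; cy_3 = 14; cz_3 = 16; h_3 = 4; cx_4 = 7; cy_4 = 13; cz_4 = 14; cx_5 = 15; cz_5 = 3; w_5 = 5; d_5 = 6; h_5 = 8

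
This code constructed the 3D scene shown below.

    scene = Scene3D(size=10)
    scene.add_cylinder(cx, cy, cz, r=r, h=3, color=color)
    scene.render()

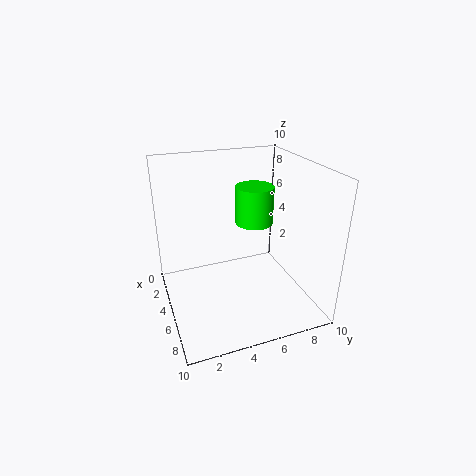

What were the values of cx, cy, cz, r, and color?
cx = 2, cy = 7.5, cz = 4.5, r = 1.5, color = 'lime'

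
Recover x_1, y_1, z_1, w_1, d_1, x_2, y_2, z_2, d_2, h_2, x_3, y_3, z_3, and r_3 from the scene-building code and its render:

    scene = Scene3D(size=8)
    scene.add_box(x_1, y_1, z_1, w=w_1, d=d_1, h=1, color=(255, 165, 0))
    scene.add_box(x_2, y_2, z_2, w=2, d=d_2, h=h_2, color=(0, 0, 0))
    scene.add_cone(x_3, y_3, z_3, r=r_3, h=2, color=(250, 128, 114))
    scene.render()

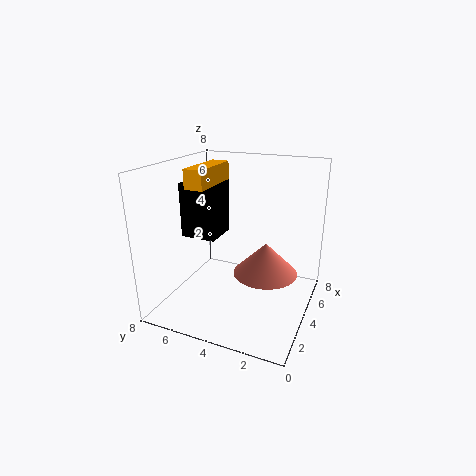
x_1 = 2
y_1 = 5
z_1 = 7
w_1 = 3
d_1 = 1
x_2 = 3
y_2 = 5
z_2 = 4
d_2 = 2
h_2 = 3
x_3 = 6
y_3 = 3
z_3 = 1
r_3 = 2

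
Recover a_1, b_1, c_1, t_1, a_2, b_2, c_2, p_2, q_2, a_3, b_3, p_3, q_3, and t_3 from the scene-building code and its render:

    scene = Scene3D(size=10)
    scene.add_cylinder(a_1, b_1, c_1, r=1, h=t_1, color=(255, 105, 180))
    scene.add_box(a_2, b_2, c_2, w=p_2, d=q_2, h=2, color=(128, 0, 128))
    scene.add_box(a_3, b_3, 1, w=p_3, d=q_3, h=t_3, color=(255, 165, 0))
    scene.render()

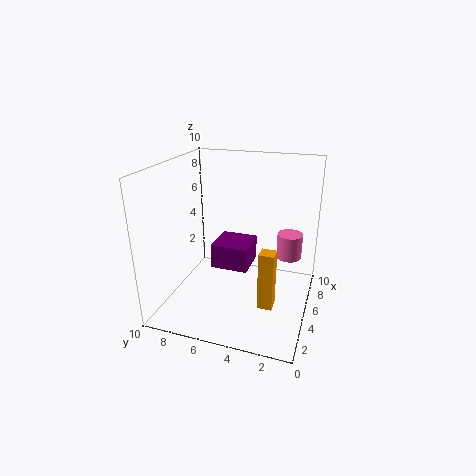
a_1 = 9; b_1 = 2; c_1 = 2; t_1 = 2; a_2 = 7; b_2 = 5; c_2 = 1; p_2 = 3; q_2 = 3; a_3 = 3; b_3 = 2; p_3 = 1; q_3 = 1; t_3 = 4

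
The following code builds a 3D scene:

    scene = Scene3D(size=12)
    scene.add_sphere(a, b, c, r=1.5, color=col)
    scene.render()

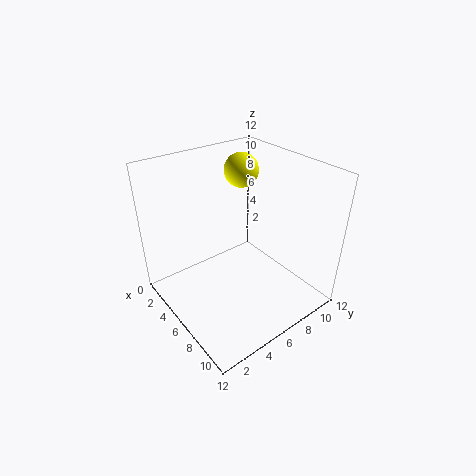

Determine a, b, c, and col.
a = 3.25; b = 8.5; c = 10.5; col = 'yellow'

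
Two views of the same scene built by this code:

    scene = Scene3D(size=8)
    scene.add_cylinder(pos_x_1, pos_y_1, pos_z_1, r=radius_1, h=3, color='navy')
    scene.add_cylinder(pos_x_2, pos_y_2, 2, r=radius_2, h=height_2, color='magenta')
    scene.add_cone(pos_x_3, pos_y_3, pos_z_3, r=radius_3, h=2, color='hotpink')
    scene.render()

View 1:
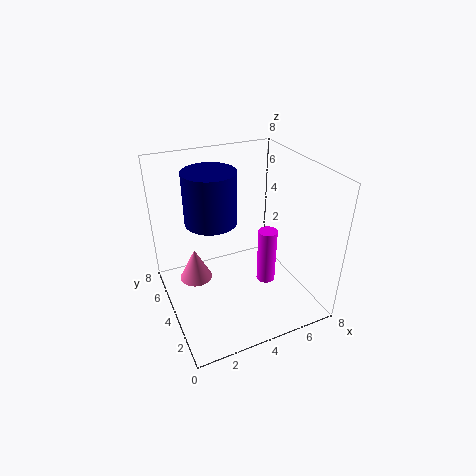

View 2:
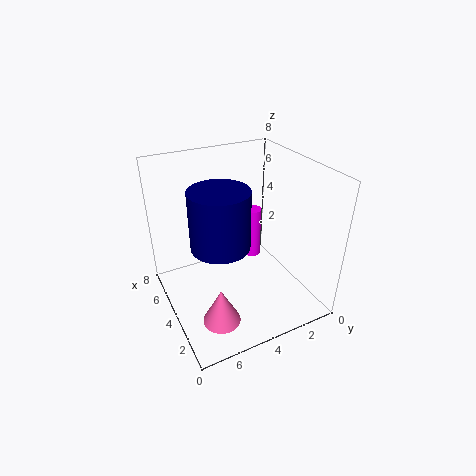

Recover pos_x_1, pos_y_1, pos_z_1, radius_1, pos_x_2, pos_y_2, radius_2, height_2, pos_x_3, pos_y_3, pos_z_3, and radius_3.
pos_x_1 = 3
pos_y_1 = 5.5
pos_z_1 = 4.5
radius_1 = 1.5
pos_x_2 = 5
pos_y_2 = 2.5
radius_2 = 0.5
height_2 = 3
pos_x_3 = 2
pos_y_3 = 6
pos_z_3 = 0.5
radius_3 = 1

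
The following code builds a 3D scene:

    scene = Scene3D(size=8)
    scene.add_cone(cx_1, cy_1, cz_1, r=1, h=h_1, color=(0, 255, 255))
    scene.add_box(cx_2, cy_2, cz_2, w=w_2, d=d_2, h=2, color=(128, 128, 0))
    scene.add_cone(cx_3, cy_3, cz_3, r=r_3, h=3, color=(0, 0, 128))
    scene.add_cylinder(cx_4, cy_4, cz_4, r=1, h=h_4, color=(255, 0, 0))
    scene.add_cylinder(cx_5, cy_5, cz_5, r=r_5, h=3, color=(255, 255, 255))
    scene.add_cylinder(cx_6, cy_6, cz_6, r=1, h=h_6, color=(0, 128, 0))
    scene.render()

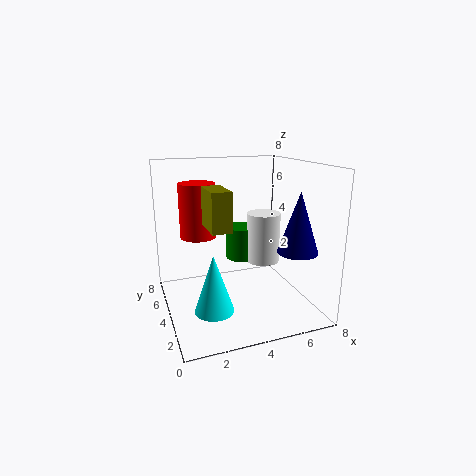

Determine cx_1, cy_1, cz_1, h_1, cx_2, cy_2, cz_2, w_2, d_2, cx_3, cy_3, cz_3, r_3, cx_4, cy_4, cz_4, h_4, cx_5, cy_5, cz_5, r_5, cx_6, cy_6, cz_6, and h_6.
cx_1 = 2; cy_1 = 2; cz_1 = 1; h_1 = 3; cx_2 = 2; cy_2 = 2; cz_2 = 5; w_2 = 1; d_2 = 2; cx_3 = 6; cy_3 = 1; cz_3 = 4; r_3 = 1; cx_4 = 2; cy_4 = 5; cz_4 = 4; h_4 = 3; cx_5 = 6; cy_5 = 5; cz_5 = 2; r_5 = 1; cx_6 = 5; cy_6 = 6; cz_6 = 2; h_6 = 2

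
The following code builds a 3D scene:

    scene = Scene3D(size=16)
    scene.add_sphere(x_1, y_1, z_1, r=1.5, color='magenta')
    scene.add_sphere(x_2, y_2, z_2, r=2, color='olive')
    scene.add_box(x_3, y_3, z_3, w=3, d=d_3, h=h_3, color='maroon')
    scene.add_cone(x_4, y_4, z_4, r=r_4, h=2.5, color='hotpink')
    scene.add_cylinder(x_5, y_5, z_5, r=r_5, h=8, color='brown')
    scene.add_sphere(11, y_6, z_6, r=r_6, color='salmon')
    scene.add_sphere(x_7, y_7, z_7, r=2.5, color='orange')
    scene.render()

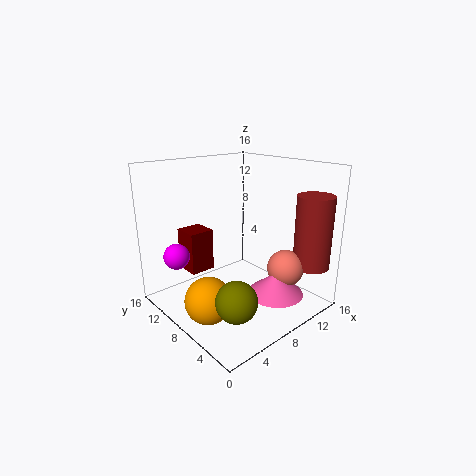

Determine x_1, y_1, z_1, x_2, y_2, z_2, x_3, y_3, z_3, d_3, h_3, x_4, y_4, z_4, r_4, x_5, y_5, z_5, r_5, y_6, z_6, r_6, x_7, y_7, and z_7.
x_1 = 3, y_1 = 13, z_1 = 5.5, x_2 = 3, y_2 = 2.5, z_2 = 4.5, x_3 = 4.5, y_3 = 12, z_3 = 3, d_3 = 3, h_3 = 5, x_4 = 9.5, y_4 = 3.5, z_4 = 2.5, r_4 = 3, x_5 = 13.5, y_5 = 2, z_5 = 5, r_5 = 2, y_6 = 3.5, z_6 = 5, r_6 = 2, x_7 = 3, y_7 = 7, z_7 = 2.5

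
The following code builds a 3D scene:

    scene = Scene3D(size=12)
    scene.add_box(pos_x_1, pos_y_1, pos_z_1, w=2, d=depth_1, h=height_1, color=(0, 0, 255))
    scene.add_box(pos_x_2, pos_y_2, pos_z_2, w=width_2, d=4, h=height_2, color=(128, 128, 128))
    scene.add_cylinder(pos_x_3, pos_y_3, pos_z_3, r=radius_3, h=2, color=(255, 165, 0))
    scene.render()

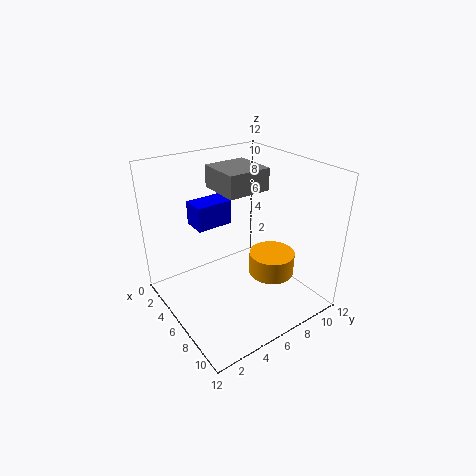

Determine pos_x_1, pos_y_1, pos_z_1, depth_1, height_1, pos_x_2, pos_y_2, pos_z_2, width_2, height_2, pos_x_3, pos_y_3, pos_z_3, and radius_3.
pos_x_1 = 3, pos_y_1 = 3, pos_z_1 = 7, depth_1 = 3, height_1 = 2, pos_x_2 = 1, pos_y_2 = 6, pos_z_2 = 9, width_2 = 4, height_2 = 2, pos_x_3 = 7, pos_y_3 = 9, pos_z_3 = 2, radius_3 = 2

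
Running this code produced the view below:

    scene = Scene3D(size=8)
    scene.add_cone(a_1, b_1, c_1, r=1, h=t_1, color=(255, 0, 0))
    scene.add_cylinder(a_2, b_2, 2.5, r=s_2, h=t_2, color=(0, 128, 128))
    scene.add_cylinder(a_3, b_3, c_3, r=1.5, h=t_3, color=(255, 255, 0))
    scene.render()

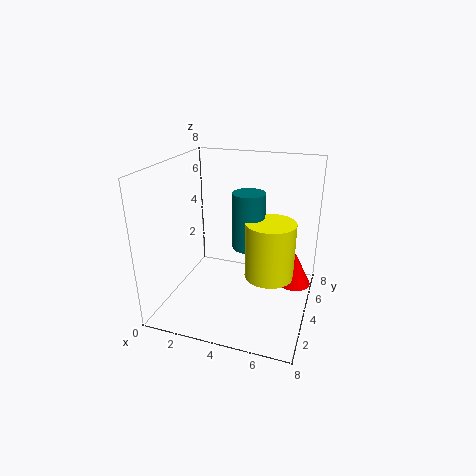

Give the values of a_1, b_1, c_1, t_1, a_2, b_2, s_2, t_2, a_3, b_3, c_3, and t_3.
a_1 = 7, b_1 = 6, c_1 = 0.5, t_1 = 2, a_2 = 4, b_2 = 6, s_2 = 1, t_2 = 3.5, a_3 = 5.5, b_3 = 5.5, c_3 = 1, t_3 = 3.5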